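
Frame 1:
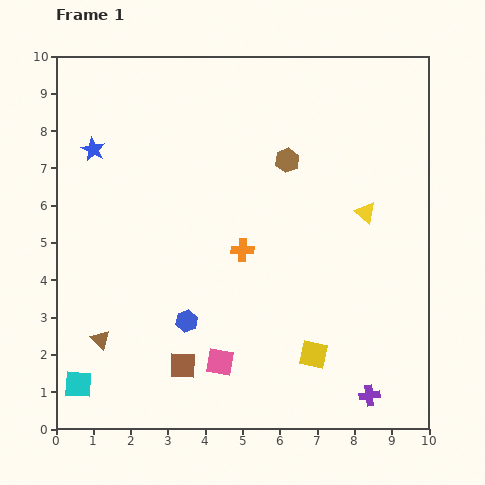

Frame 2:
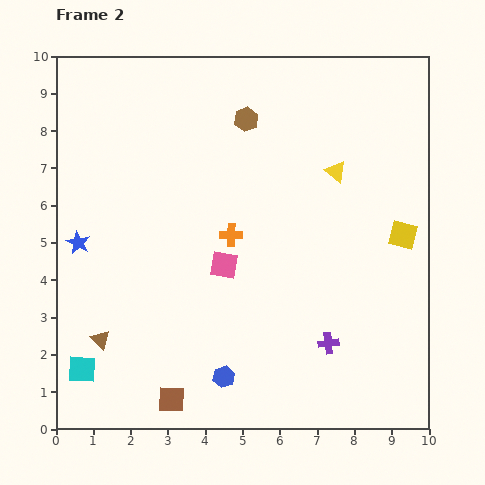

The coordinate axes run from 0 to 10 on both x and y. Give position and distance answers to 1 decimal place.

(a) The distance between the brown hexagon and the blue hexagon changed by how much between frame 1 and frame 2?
+1.8

Distance in frame 1: 5.1. Distance in frame 2: 6.9.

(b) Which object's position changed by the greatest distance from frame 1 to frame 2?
the yellow square

(moved 4.0; next 2.6)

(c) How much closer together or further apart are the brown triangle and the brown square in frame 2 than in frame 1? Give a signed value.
+0.2

Distance in frame 1: 2.3. Distance in frame 2: 2.5.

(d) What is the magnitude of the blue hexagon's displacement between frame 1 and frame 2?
1.8

The blue hexagon moved from (3.5, 2.9) to (4.5, 1.4), a distance of √(1.0² + 1.5²) ≈ 1.8.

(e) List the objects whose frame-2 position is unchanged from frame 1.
the brown triangle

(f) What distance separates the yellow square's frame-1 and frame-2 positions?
4.0

The yellow square moved from (6.9, 2.0) to (9.3, 5.2), a distance of √(2.4² + 3.2²) ≈ 4.0.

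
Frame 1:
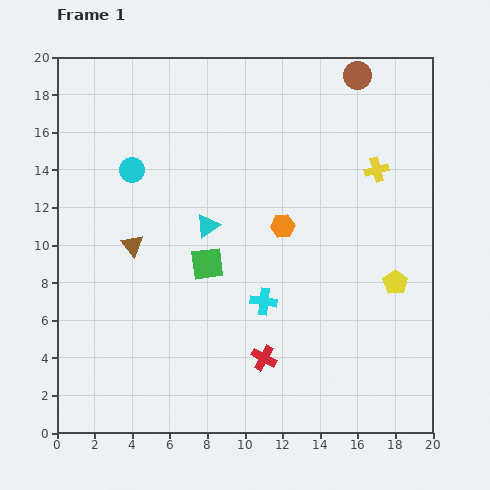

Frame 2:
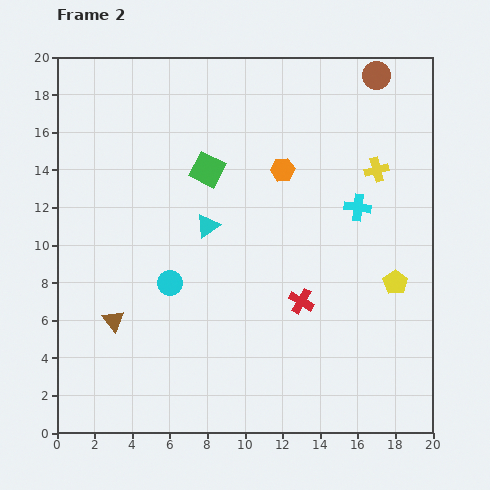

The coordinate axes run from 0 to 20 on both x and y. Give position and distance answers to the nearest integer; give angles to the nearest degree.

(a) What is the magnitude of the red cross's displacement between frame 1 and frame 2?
4

The red cross moved from (11, 4) to (13, 7), a distance of √(2² + 3²) ≈ 4.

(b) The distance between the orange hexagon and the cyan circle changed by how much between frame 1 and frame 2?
-1

Distance in frame 1: 9. Distance in frame 2: 8.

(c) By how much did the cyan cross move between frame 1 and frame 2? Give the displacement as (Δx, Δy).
(5, 5)

The cyan cross was at (11, 7) in frame 1 and (16, 12) in frame 2.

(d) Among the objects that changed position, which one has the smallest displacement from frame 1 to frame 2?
the brown circle

(moved 1)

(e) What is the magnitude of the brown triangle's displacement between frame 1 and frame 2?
4

The brown triangle moved from (4, 10) to (3, 6), a distance of √(1² + 4²) ≈ 4.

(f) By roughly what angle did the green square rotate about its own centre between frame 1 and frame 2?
35° clockwise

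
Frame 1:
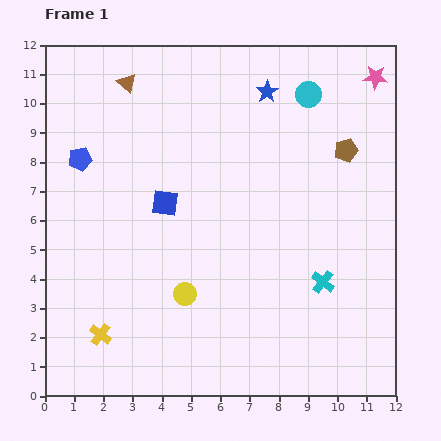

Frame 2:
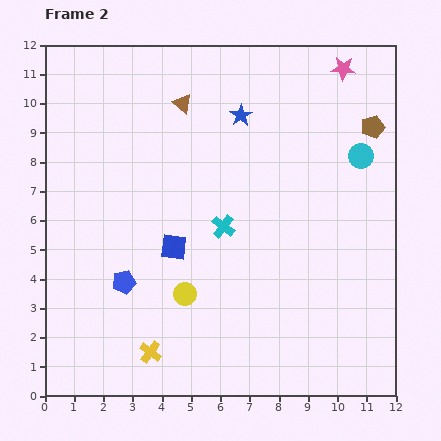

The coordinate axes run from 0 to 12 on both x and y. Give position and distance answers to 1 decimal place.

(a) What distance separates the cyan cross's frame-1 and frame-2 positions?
3.9

The cyan cross moved from (9.5, 3.9) to (6.1, 5.8), a distance of √(3.4² + 1.9²) ≈ 3.9.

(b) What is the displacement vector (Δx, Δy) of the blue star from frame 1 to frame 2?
(-0.9, -0.8)

The blue star was at (7.6, 10.4) in frame 1 and (6.7, 9.6) in frame 2.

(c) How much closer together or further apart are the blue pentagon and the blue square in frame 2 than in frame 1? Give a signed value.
-1.2

Distance in frame 1: 3.3. Distance in frame 2: 2.1.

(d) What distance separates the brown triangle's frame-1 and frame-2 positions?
2.0

The brown triangle moved from (2.8, 10.7) to (4.7, 10.0), a distance of √(1.9² + 0.7²) ≈ 2.0.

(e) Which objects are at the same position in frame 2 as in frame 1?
the yellow circle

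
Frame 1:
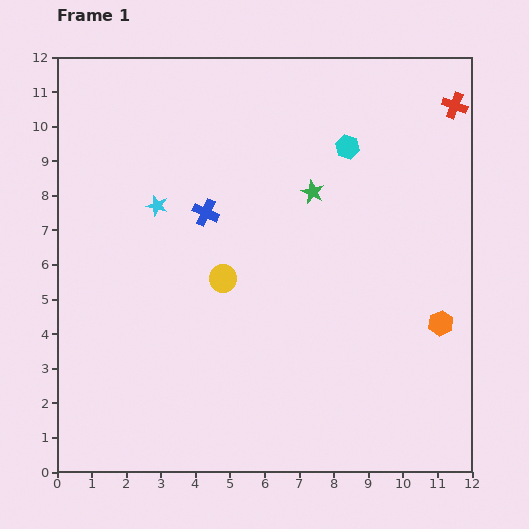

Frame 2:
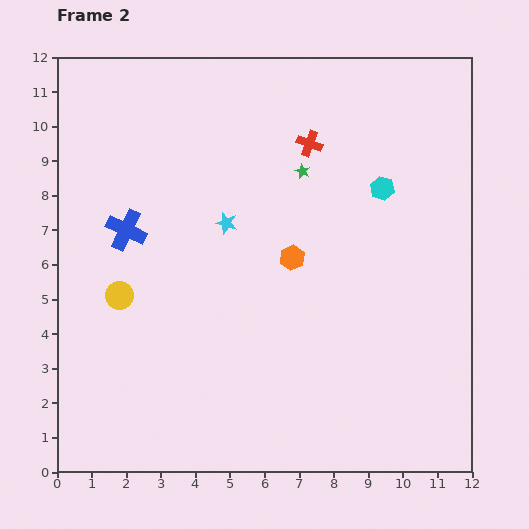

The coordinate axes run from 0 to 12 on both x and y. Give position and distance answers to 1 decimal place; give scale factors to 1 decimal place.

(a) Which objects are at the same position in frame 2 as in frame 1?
none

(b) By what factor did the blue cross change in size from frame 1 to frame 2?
1.5×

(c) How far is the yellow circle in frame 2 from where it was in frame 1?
3.0

The yellow circle moved from (4.8, 5.6) to (1.8, 5.1), a distance of √(3.0² + 0.5²) ≈ 3.0.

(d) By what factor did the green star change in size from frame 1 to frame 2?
0.6×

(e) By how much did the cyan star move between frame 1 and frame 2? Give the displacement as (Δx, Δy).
(2.0, -0.5)

The cyan star was at (2.9, 7.7) in frame 1 and (4.9, 7.2) in frame 2.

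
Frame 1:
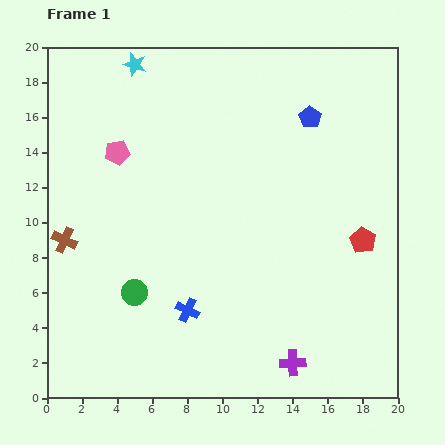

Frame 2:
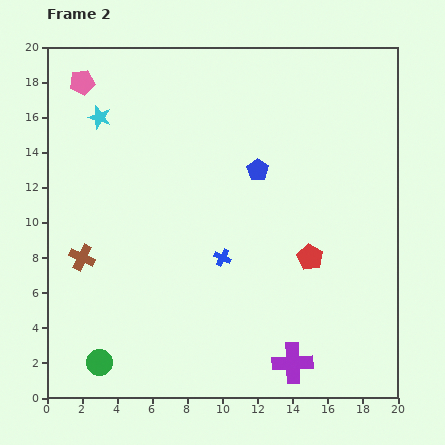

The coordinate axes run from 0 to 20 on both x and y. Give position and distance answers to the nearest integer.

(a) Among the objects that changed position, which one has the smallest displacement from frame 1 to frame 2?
the brown cross

(moved 1)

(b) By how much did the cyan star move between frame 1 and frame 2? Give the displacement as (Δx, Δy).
(-2, -3)

The cyan star was at (5, 19) in frame 1 and (3, 16) in frame 2.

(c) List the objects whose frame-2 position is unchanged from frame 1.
the purple cross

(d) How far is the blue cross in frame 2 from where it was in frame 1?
4

The blue cross moved from (8, 5) to (10, 8), a distance of √(2² + 3²) ≈ 4.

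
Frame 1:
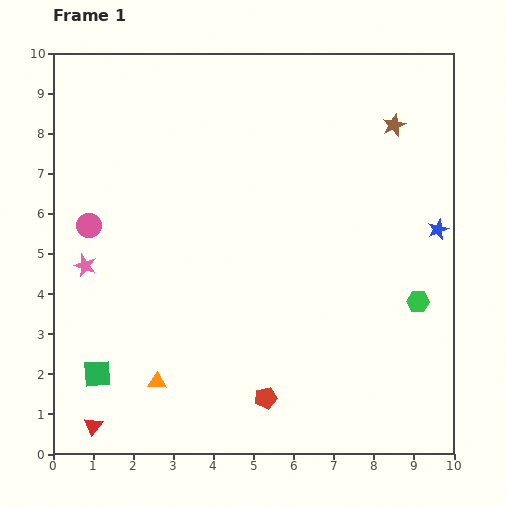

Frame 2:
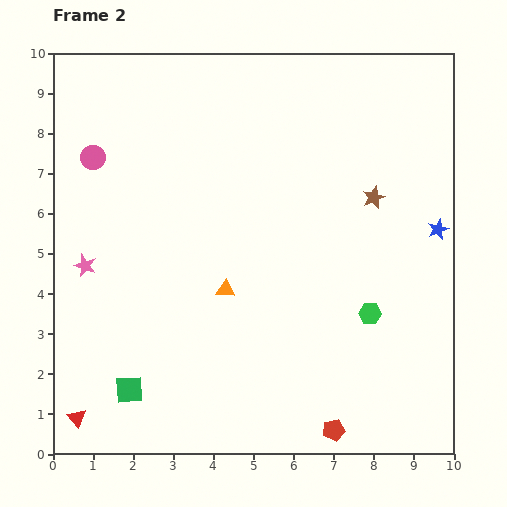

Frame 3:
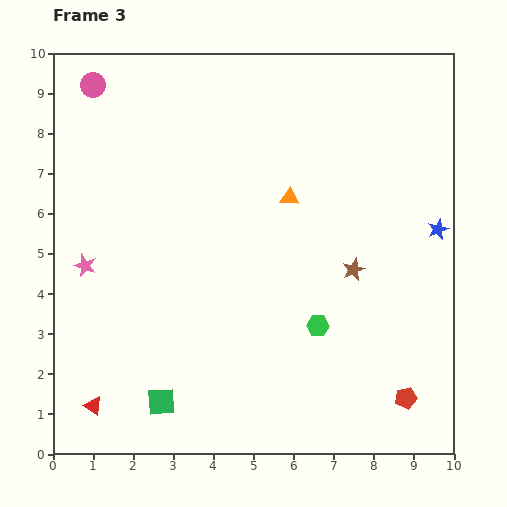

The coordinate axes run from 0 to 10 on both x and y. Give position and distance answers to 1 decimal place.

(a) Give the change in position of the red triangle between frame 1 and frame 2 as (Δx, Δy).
(-0.4, 0.2)

The red triangle was at (1.0, 0.7) in frame 1 and (0.6, 0.9) in frame 2.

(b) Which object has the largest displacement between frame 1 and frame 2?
the orange triangle

(moved 2.9; next 1.9)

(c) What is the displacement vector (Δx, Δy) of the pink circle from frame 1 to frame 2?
(0.1, 1.7)

The pink circle was at (0.9, 5.7) in frame 1 and (1.0, 7.4) in frame 2.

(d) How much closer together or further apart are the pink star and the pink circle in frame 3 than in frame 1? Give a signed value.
+3.5

Distance in frame 1: 1.0. Distance in frame 3: 4.5.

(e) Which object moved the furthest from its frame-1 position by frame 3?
the orange triangle

(moved 5.7; next 3.7)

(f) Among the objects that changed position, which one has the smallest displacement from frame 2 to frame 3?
the red triangle

(moved 0.5)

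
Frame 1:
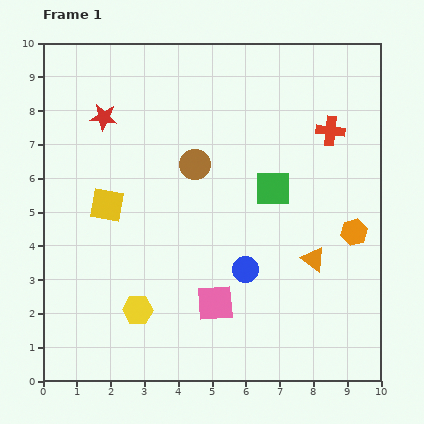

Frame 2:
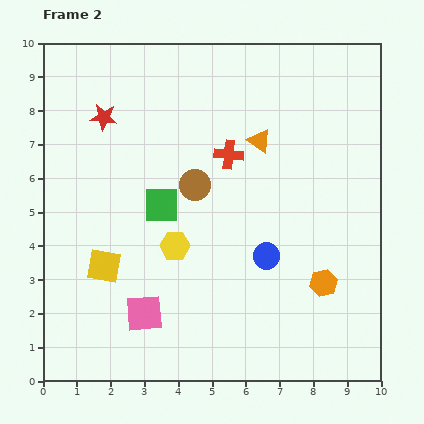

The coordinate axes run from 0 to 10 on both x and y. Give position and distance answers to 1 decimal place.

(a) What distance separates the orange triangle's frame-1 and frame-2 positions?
3.8

The orange triangle moved from (8.0, 3.6) to (6.4, 7.1), a distance of √(1.6² + 3.5²) ≈ 3.8.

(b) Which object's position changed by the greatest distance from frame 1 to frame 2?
the orange triangle

(moved 3.8; next 3.3)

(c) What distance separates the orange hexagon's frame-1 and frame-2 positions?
1.7

The orange hexagon moved from (9.2, 4.4) to (8.3, 2.9), a distance of √(0.9² + 1.5²) ≈ 1.7.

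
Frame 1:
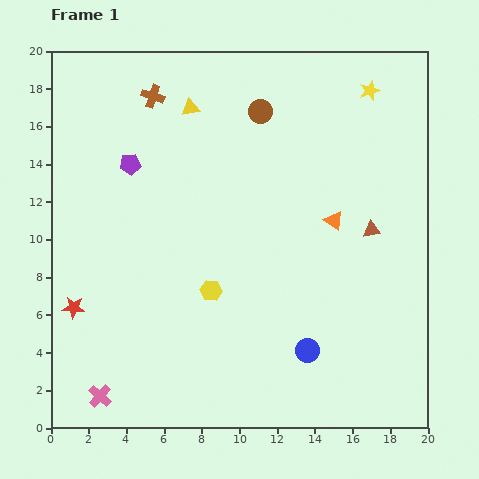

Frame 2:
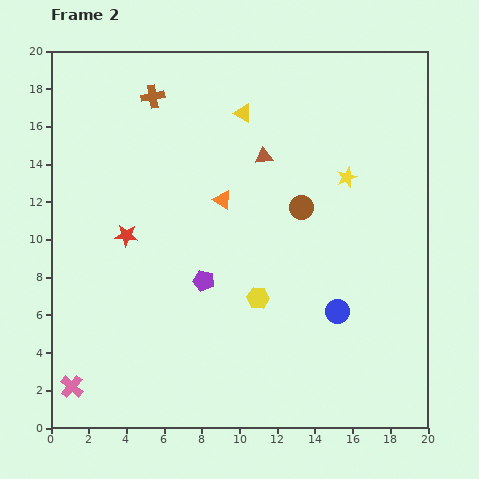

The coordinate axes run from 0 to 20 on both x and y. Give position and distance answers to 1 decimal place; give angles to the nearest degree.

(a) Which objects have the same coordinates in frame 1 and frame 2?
the brown cross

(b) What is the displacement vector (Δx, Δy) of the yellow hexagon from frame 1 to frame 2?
(2.5, -0.4)

The yellow hexagon was at (8.5, 7.3) in frame 1 and (11.0, 6.9) in frame 2.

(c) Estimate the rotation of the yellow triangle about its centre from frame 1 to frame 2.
38° clockwise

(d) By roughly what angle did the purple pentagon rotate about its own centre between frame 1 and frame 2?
20° clockwise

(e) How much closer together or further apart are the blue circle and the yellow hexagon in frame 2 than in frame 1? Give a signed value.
-1.7

Distance in frame 1: 6.0. Distance in frame 2: 4.3.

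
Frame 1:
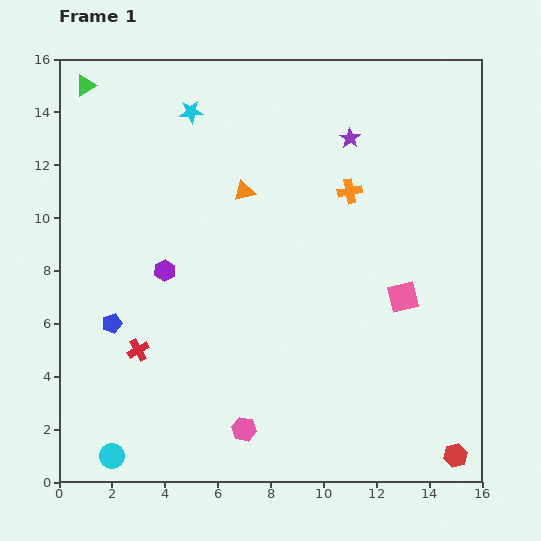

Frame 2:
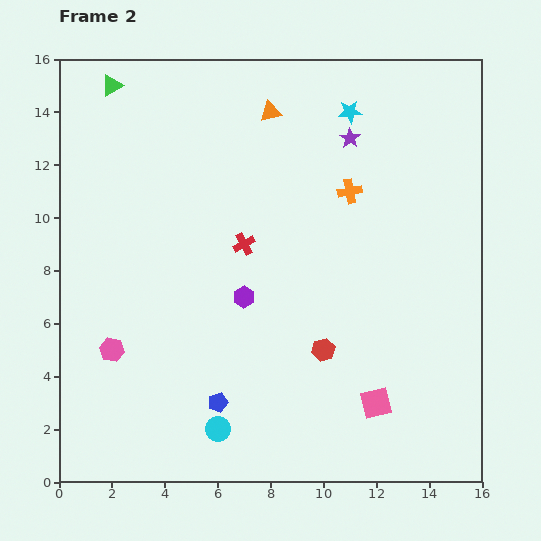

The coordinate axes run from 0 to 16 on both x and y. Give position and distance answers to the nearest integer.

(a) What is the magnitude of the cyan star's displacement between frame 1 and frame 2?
6

The cyan star moved from (5, 14) to (11, 14), a distance of √(6² + 0²) ≈ 6.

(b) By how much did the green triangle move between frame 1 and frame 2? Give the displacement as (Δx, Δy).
(1, 0)

The green triangle was at (1, 15) in frame 1 and (2, 15) in frame 2.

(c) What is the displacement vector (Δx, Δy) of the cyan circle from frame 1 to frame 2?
(4, 1)

The cyan circle was at (2, 1) in frame 1 and (6, 2) in frame 2.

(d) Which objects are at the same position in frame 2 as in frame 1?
the purple star, the orange cross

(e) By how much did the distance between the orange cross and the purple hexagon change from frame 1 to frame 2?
-2

Distance in frame 1: 8. Distance in frame 2: 6.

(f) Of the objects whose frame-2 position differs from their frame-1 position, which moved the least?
the green triangle

(moved 1)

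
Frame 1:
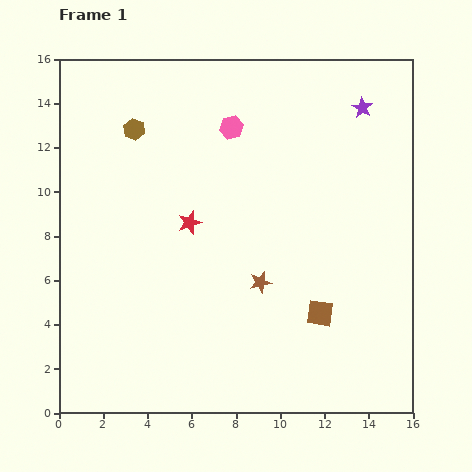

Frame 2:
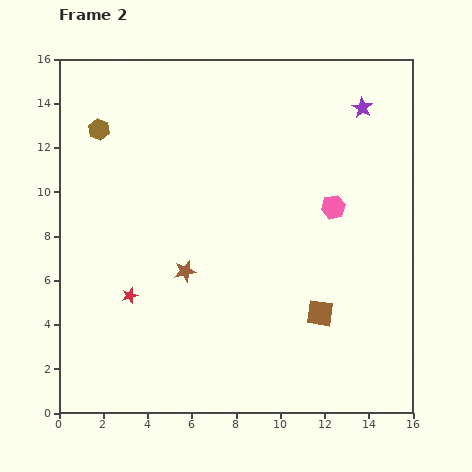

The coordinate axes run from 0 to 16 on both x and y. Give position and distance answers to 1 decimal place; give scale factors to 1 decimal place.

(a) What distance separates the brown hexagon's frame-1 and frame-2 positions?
1.6

The brown hexagon moved from (3.4, 12.8) to (1.8, 12.8), a distance of √(1.6² + 0.0²) ≈ 1.6.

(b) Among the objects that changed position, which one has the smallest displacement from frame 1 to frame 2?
the brown hexagon

(moved 1.6)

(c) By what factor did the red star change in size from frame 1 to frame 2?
0.7×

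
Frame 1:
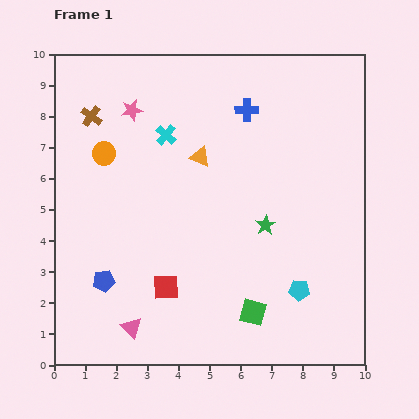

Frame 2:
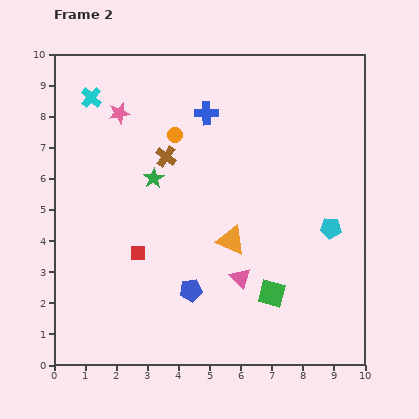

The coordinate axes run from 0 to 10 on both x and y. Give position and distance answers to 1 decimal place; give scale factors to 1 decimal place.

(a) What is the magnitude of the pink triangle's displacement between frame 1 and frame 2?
3.8

The pink triangle moved from (2.5, 1.2) to (6.0, 2.8), a distance of √(3.5² + 1.6²) ≈ 3.8.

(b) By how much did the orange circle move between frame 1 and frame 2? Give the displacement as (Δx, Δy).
(2.3, 0.6)

The orange circle was at (1.6, 6.8) in frame 1 and (3.9, 7.4) in frame 2.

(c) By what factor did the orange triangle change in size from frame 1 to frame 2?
1.4×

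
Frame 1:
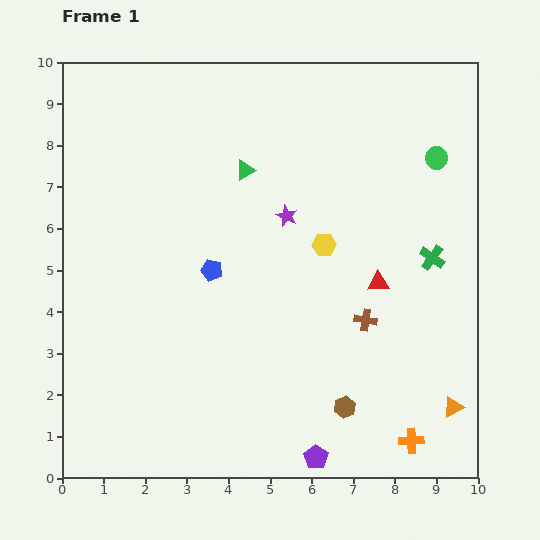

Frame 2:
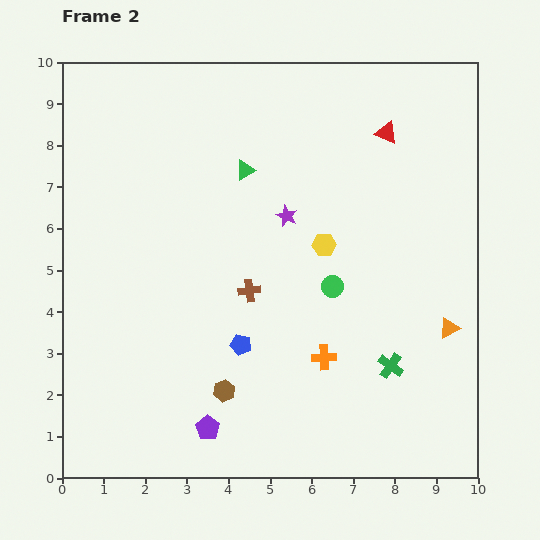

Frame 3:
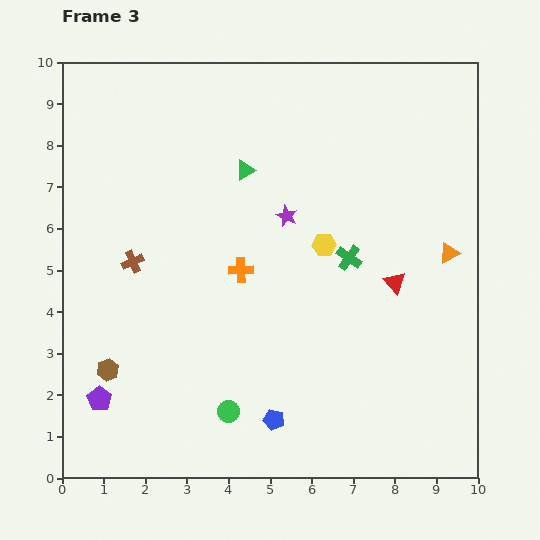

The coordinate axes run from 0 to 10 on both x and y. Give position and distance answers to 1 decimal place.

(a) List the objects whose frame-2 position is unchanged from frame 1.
the green triangle, the purple star, the yellow hexagon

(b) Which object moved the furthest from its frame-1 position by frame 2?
the green circle

(moved 4.0; next 3.6)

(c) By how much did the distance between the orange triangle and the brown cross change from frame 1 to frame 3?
+4.6

Distance in frame 1: 3.0. Distance in frame 3: 7.6.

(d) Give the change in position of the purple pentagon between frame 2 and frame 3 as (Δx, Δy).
(-2.6, 0.7)

The purple pentagon was at (3.5, 1.2) in frame 2 and (0.9, 1.9) in frame 3.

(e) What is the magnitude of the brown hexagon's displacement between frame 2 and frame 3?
2.8

The brown hexagon moved from (3.9, 2.1) to (1.1, 2.6), a distance of √(2.8² + 0.5²) ≈ 2.8.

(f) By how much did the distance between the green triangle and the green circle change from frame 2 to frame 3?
+2.3

Distance in frame 2: 3.5. Distance in frame 3: 5.8.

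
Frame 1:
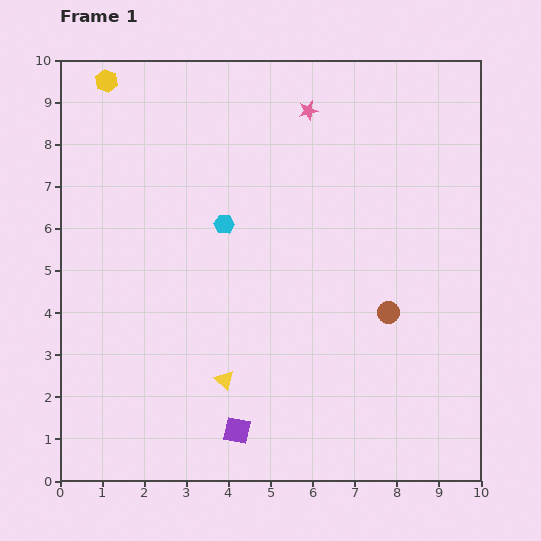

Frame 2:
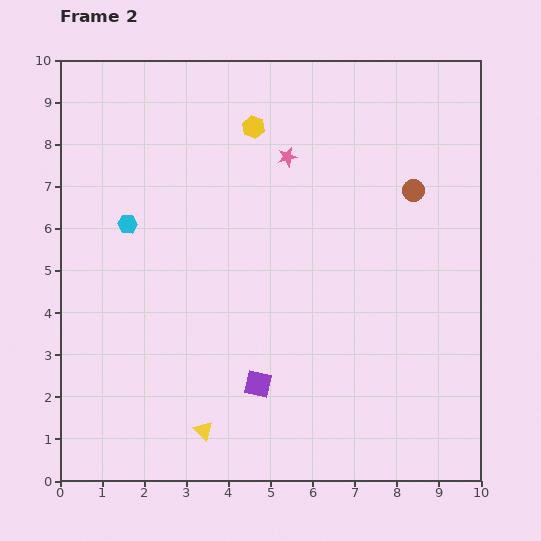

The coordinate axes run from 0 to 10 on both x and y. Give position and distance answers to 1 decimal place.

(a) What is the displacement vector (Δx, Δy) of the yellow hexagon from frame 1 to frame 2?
(3.5, -1.1)

The yellow hexagon was at (1.1, 9.5) in frame 1 and (4.6, 8.4) in frame 2.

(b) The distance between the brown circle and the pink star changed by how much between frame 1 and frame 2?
-2.1

Distance in frame 1: 5.2. Distance in frame 2: 3.1.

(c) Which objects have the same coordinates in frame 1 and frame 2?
none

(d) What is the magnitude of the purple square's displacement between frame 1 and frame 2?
1.2

The purple square moved from (4.2, 1.2) to (4.7, 2.3), a distance of √(0.5² + 1.1²) ≈ 1.2.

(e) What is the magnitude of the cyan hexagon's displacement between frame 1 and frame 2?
2.3

The cyan hexagon moved from (3.9, 6.1) to (1.6, 6.1), a distance of √(2.3² + 0.0²) ≈ 2.3.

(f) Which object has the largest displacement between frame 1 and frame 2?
the yellow hexagon

(moved 3.7; next 3.0)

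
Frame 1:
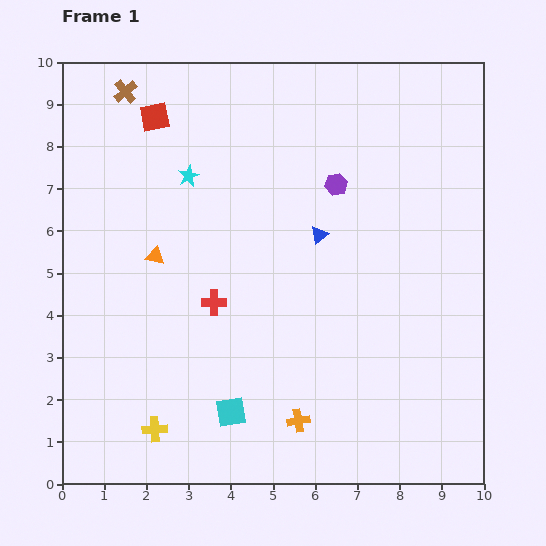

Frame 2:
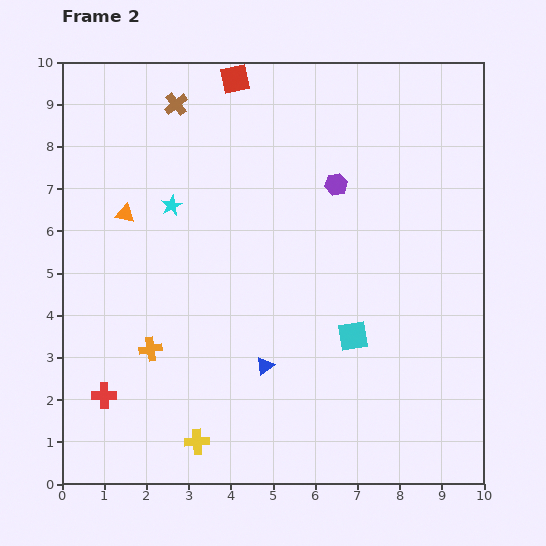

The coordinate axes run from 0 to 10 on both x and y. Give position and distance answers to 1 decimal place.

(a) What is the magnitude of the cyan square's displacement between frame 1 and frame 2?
3.4

The cyan square moved from (4.0, 1.7) to (6.9, 3.5), a distance of √(2.9² + 1.8²) ≈ 3.4.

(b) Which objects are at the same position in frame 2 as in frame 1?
the purple hexagon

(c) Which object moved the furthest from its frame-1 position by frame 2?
the orange cross

(moved 3.9; next 3.4)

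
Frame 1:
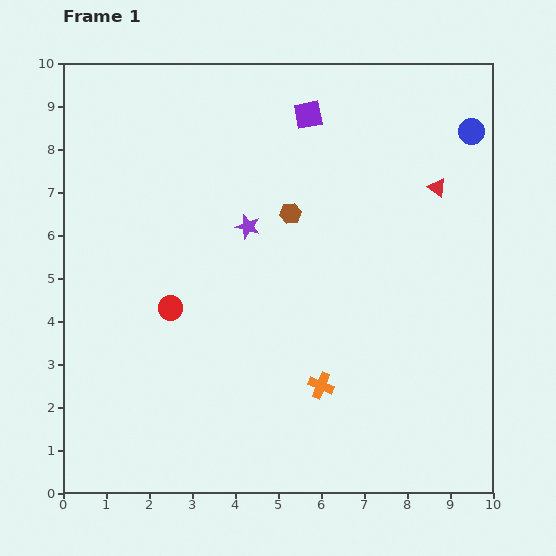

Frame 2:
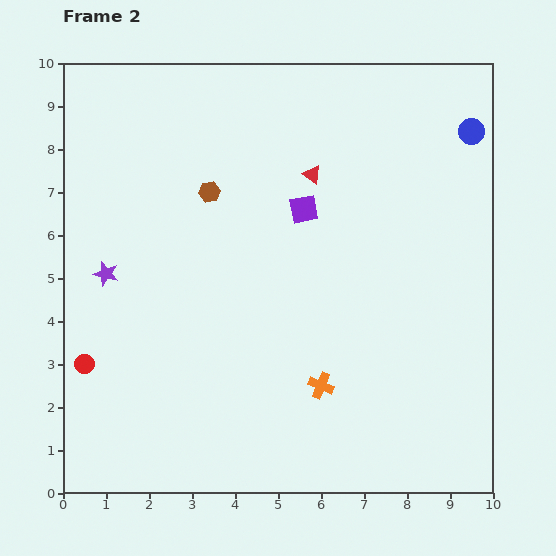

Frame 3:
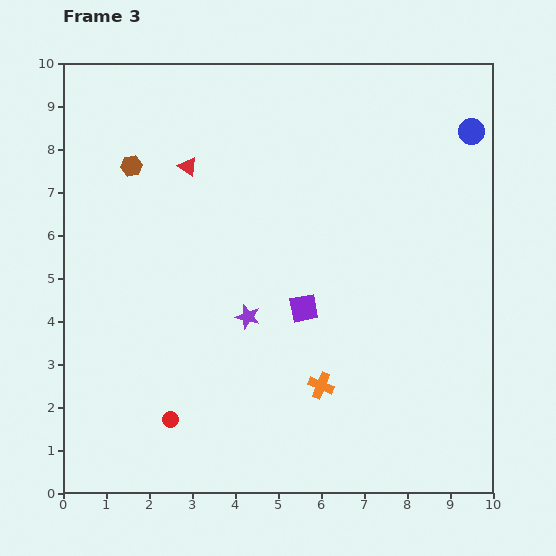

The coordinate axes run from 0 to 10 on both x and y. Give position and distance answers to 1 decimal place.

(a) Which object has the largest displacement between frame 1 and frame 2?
the purple star

(moved 3.5; next 2.9)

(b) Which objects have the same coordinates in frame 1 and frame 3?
the orange cross, the blue circle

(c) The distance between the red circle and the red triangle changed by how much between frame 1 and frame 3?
-0.9

Distance in frame 1: 6.8. Distance in frame 3: 5.9.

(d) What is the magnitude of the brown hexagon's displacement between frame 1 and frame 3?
3.9

The brown hexagon moved from (5.3, 6.5) to (1.6, 7.6), a distance of √(3.7² + 1.1²) ≈ 3.9.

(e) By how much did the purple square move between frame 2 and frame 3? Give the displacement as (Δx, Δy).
(0.0, -2.3)

The purple square was at (5.6, 6.6) in frame 2 and (5.6, 4.3) in frame 3.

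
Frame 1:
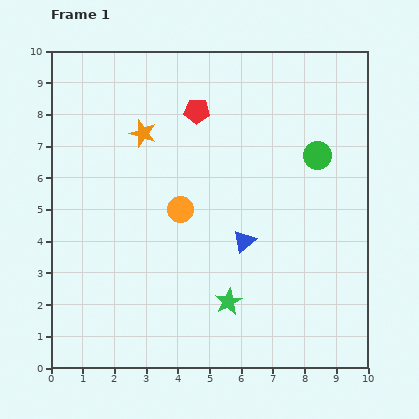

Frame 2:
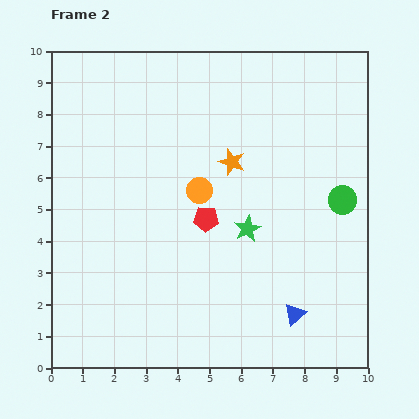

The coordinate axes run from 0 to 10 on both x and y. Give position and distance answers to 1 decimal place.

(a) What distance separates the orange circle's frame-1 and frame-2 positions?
0.8

The orange circle moved from (4.1, 5.0) to (4.7, 5.6), a distance of √(0.6² + 0.6²) ≈ 0.8.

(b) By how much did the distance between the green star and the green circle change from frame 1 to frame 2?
-2.3

Distance in frame 1: 5.4. Distance in frame 2: 3.1.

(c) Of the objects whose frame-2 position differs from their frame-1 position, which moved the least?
the orange circle

(moved 0.8)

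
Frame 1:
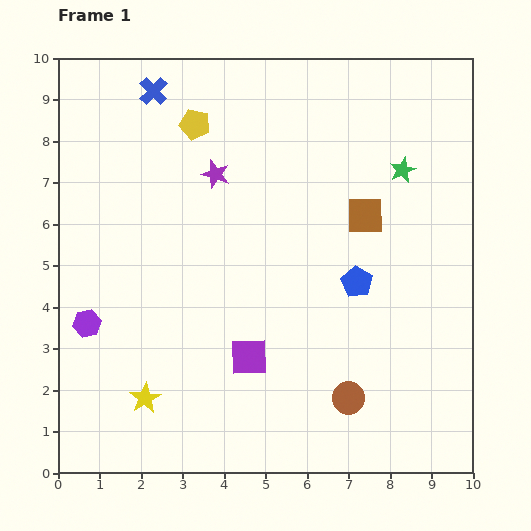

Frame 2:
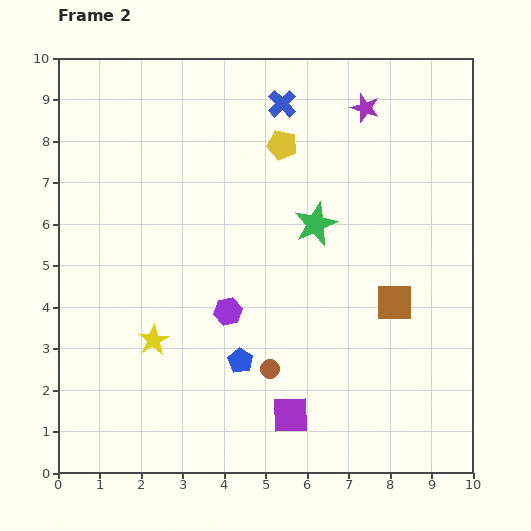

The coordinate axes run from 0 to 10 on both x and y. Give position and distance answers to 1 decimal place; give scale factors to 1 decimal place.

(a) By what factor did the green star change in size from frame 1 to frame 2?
1.7×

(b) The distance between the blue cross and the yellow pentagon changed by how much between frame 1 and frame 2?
-0.3

Distance in frame 1: 1.3. Distance in frame 2: 1.0.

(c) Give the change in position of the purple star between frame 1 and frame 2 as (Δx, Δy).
(3.6, 1.6)

The purple star was at (3.8, 7.2) in frame 1 and (7.4, 8.8) in frame 2.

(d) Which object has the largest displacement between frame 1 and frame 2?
the purple star

(moved 3.9; next 3.4)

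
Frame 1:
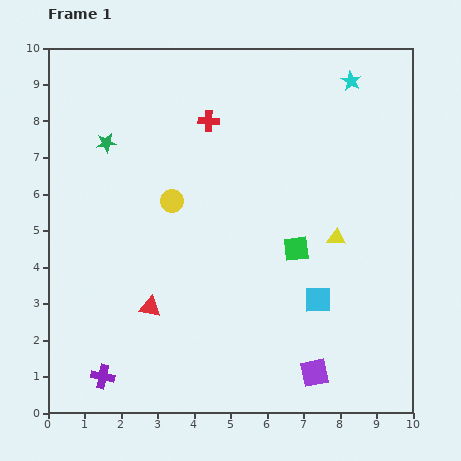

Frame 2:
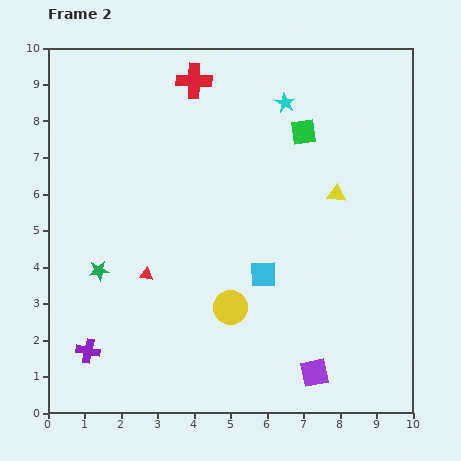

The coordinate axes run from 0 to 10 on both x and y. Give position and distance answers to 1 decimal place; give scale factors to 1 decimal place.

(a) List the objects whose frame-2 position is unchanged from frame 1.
the purple square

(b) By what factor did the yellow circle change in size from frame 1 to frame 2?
1.5×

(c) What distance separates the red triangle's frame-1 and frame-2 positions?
0.9

The red triangle moved from (2.8, 2.9) to (2.7, 3.8), a distance of √(0.1² + 0.9²) ≈ 0.9.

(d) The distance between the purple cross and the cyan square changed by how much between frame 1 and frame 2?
-1.1

Distance in frame 1: 6.3. Distance in frame 2: 5.2.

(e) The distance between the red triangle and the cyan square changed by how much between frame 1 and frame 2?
-1.4

Distance in frame 1: 4.6. Distance in frame 2: 3.2.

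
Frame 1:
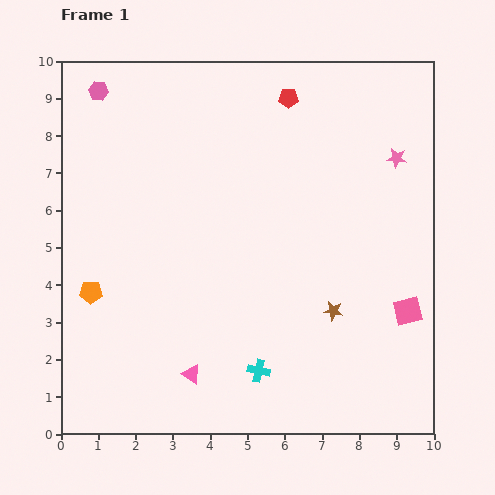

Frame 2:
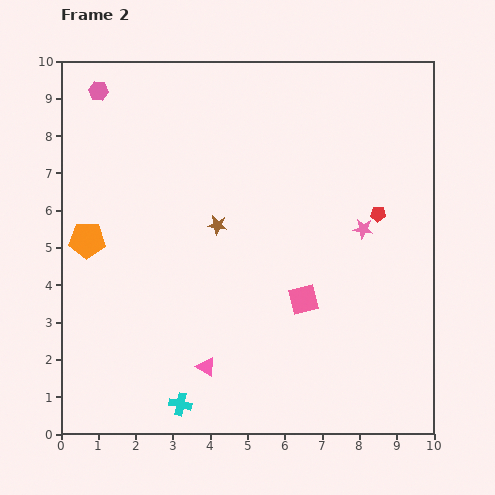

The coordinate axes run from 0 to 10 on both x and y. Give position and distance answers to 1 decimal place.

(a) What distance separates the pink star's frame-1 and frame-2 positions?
2.1

The pink star moved from (9.0, 7.4) to (8.1, 5.5), a distance of √(0.9² + 1.9²) ≈ 2.1.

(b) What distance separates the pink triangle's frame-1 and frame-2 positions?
0.4

The pink triangle moved from (3.5, 1.6) to (3.9, 1.8), a distance of √(0.4² + 0.2²) ≈ 0.4.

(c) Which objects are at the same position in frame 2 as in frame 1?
the pink hexagon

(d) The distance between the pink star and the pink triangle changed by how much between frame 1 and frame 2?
-2.4

Distance in frame 1: 8.0. Distance in frame 2: 5.6.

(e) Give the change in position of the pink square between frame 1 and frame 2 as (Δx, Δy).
(-2.8, 0.3)

The pink square was at (9.3, 3.3) in frame 1 and (6.5, 3.6) in frame 2.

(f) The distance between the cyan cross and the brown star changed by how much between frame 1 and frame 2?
+2.3

Distance in frame 1: 2.6. Distance in frame 2: 4.9.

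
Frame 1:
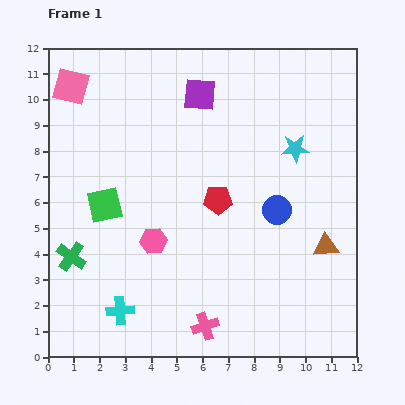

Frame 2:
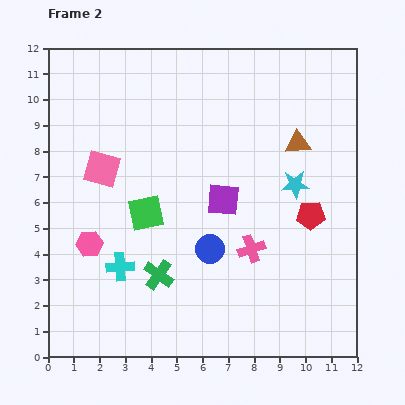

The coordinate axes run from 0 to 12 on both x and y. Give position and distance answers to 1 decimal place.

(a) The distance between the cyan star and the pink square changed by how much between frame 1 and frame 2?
-1.5

Distance in frame 1: 9.0. Distance in frame 2: 7.5.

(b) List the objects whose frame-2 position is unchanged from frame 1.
none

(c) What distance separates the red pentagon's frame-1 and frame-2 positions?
3.6

The red pentagon moved from (6.6, 6.1) to (10.2, 5.5), a distance of √(3.6² + 0.6²) ≈ 3.6.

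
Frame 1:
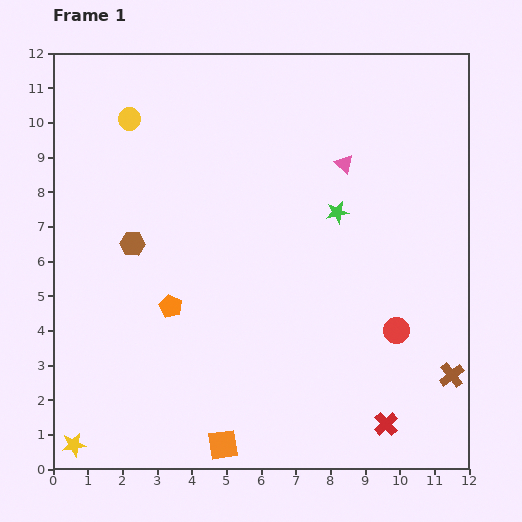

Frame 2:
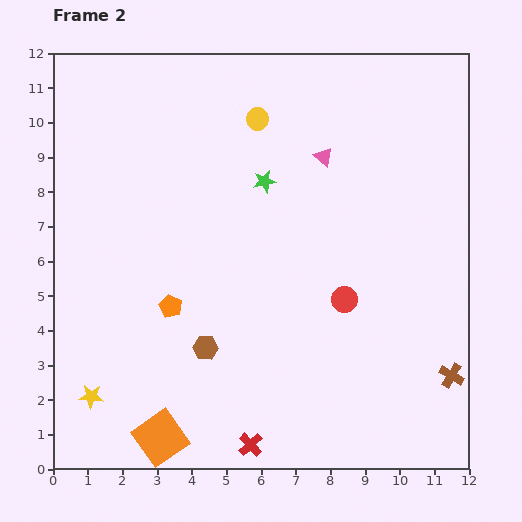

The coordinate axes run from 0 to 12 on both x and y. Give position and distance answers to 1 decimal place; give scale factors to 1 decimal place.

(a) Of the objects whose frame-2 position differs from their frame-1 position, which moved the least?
the pink triangle

(moved 0.6)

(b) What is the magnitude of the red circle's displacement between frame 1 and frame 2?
1.7

The red circle moved from (9.9, 4.0) to (8.4, 4.9), a distance of √(1.5² + 0.9²) ≈ 1.7.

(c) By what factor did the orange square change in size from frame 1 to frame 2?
1.7×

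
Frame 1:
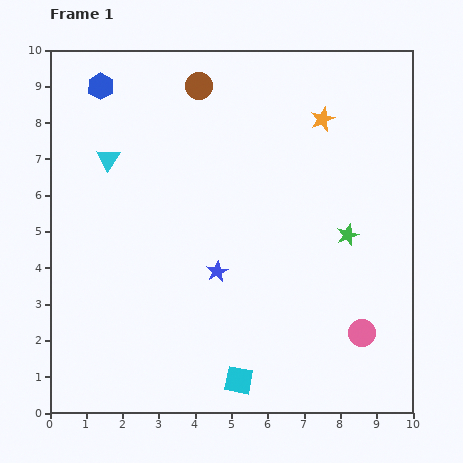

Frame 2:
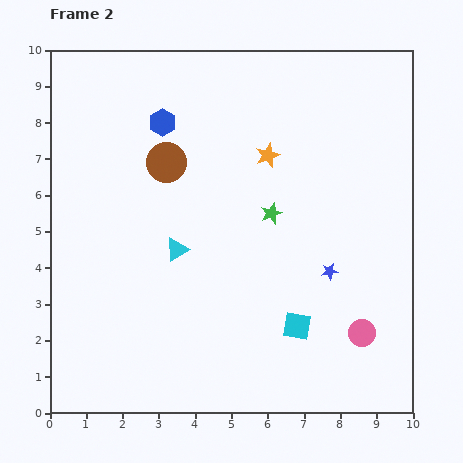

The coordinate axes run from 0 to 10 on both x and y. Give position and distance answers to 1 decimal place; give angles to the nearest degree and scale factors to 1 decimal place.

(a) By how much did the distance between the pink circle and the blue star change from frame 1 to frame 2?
-2.4

Distance in frame 1: 4.3. Distance in frame 2: 1.9.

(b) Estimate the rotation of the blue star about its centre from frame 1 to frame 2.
21° clockwise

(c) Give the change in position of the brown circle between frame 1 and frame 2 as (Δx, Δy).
(-0.9, -2.1)

The brown circle was at (4.1, 9.0) in frame 1 and (3.2, 6.9) in frame 2.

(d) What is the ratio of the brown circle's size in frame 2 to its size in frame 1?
1.5×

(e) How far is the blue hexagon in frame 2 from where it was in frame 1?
2.0

The blue hexagon moved from (1.4, 9.0) to (3.1, 8.0), a distance of √(1.7² + 1.0²) ≈ 2.0.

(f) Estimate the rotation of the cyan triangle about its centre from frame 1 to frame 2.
28° clockwise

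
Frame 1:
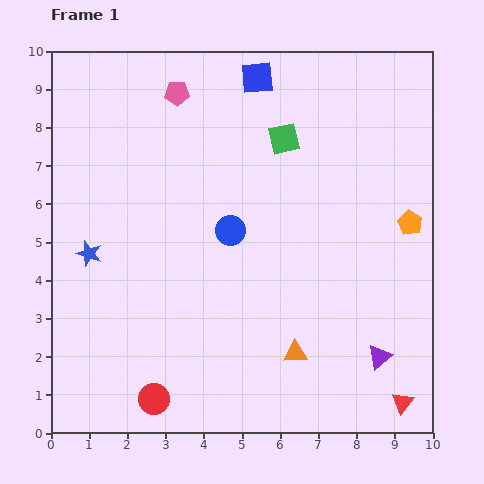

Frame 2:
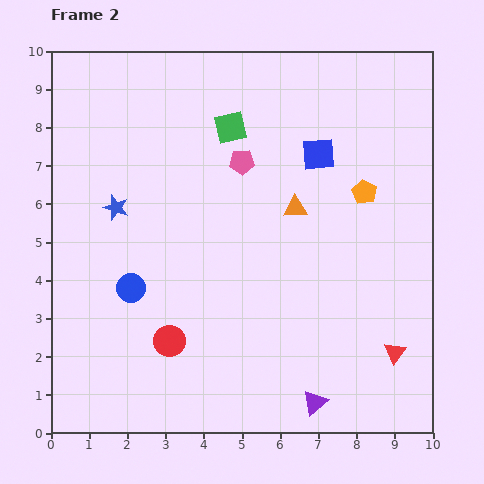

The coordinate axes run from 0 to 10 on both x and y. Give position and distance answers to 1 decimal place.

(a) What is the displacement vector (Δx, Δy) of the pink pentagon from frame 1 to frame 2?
(1.7, -1.8)

The pink pentagon was at (3.3, 8.9) in frame 1 and (5.0, 7.1) in frame 2.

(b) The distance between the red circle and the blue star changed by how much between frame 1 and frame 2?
-0.4

Distance in frame 1: 4.2. Distance in frame 2: 3.8.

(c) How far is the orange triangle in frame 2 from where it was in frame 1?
3.8

The orange triangle moved from (6.4, 2.1) to (6.4, 5.9), a distance of √(0.0² + 3.8²) ≈ 3.8.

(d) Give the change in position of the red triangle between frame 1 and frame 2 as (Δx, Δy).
(-0.2, 1.3)

The red triangle was at (9.2, 0.8) in frame 1 and (9.0, 2.1) in frame 2.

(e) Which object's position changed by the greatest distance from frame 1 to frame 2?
the orange triangle

(moved 3.8; next 3.0)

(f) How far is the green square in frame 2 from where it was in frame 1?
1.4

The green square moved from (6.1, 7.7) to (4.7, 8.0), a distance of √(1.4² + 0.3²) ≈ 1.4.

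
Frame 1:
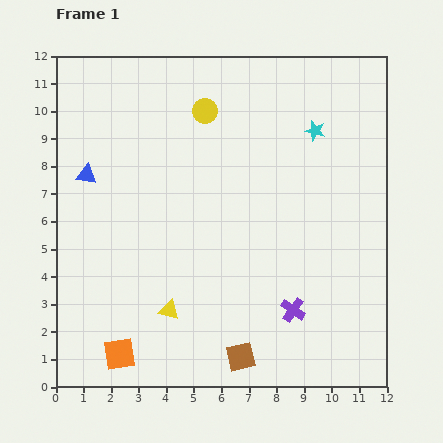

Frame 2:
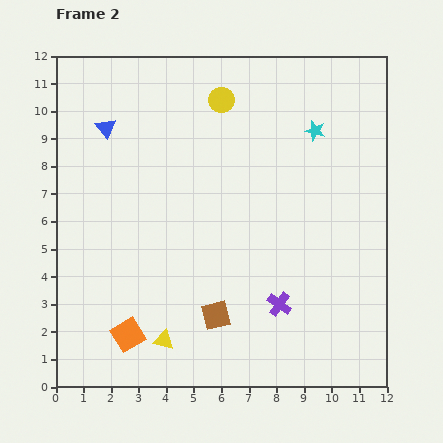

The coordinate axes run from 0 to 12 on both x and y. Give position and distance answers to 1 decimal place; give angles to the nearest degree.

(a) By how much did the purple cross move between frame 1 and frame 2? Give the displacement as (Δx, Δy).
(-0.5, 0.2)

The purple cross was at (8.6, 2.8) in frame 1 and (8.1, 3.0) in frame 2.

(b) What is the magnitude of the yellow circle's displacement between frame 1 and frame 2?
0.7

The yellow circle moved from (5.4, 10.0) to (6.0, 10.4), a distance of √(0.6² + 0.4²) ≈ 0.7.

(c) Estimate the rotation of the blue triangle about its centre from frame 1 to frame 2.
43° clockwise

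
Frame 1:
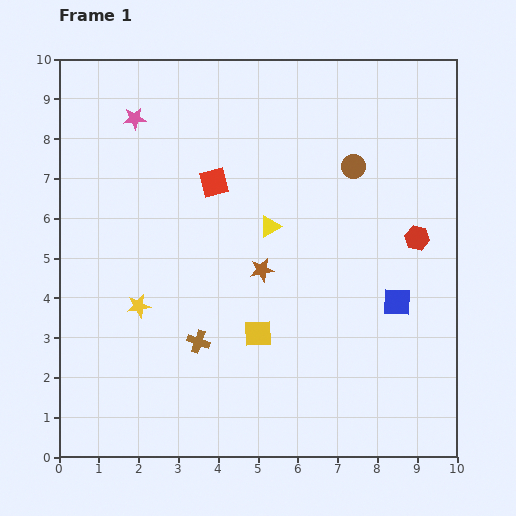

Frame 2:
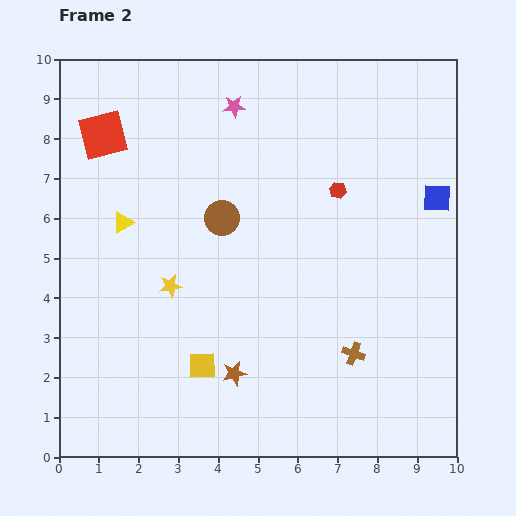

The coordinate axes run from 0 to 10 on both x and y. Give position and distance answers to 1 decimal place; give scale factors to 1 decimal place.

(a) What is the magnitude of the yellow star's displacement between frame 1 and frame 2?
0.9

The yellow star moved from (2.0, 3.8) to (2.8, 4.3), a distance of √(0.8² + 0.5²) ≈ 0.9.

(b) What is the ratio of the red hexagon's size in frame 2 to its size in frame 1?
0.7×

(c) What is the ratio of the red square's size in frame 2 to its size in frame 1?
1.7×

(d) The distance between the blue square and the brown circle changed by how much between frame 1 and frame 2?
+1.8

Distance in frame 1: 3.6. Distance in frame 2: 5.4.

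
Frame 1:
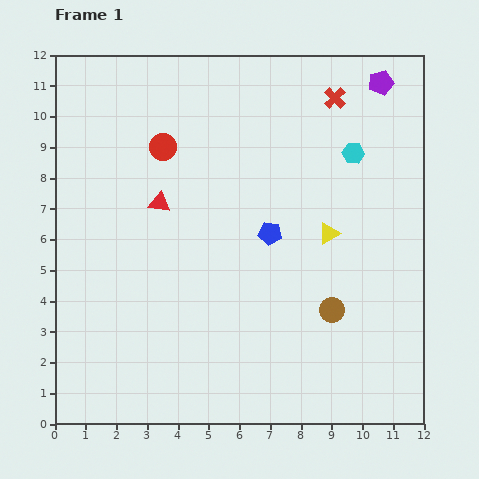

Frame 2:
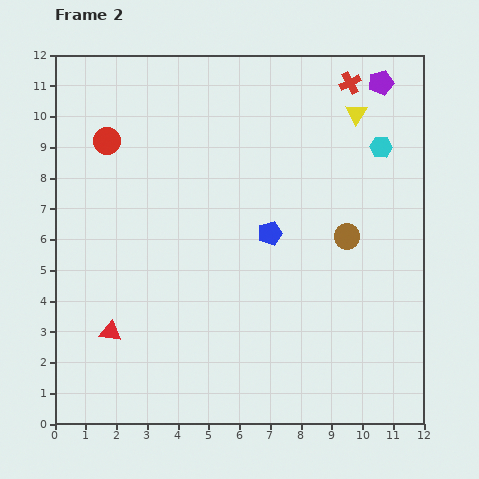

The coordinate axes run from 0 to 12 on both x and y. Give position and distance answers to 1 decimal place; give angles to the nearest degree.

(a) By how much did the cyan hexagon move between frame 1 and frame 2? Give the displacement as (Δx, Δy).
(0.9, 0.2)

The cyan hexagon was at (9.7, 8.8) in frame 1 and (10.6, 9.0) in frame 2.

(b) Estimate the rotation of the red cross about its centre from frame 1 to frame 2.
18° clockwise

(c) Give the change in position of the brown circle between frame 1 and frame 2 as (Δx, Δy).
(0.5, 2.4)

The brown circle was at (9.0, 3.7) in frame 1 and (9.5, 6.1) in frame 2.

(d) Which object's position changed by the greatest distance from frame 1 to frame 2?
the red triangle

(moved 4.5; next 4.0)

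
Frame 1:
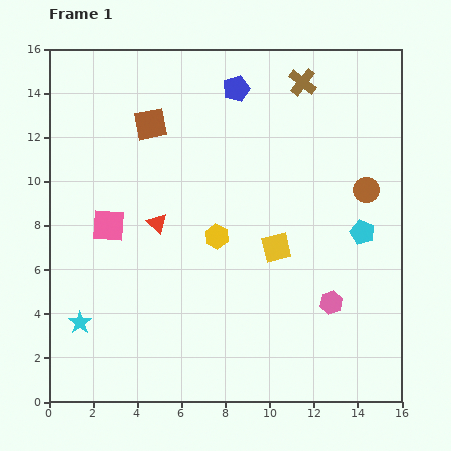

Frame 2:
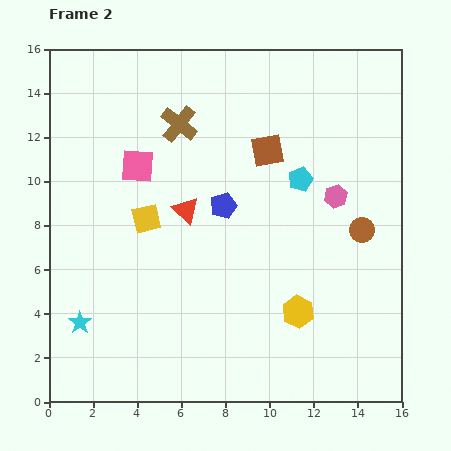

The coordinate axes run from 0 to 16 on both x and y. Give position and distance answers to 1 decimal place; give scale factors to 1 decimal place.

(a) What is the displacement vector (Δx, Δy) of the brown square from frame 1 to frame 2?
(5.3, -1.2)

The brown square was at (4.6, 12.6) in frame 1 and (9.9, 11.4) in frame 2.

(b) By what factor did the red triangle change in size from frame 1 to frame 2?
1.3×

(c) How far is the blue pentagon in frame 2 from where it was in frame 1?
5.3

The blue pentagon moved from (8.5, 14.2) to (7.9, 8.9), a distance of √(0.6² + 5.3²) ≈ 5.3.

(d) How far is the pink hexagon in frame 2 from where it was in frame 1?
4.8

The pink hexagon moved from (12.8, 4.5) to (13.0, 9.3), a distance of √(0.2² + 4.8²) ≈ 4.8.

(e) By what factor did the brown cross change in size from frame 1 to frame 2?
1.3×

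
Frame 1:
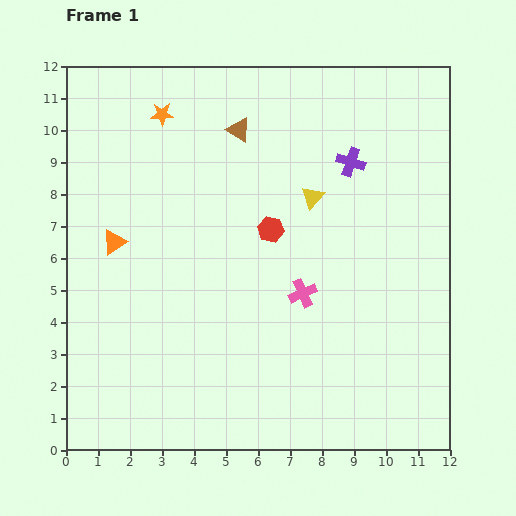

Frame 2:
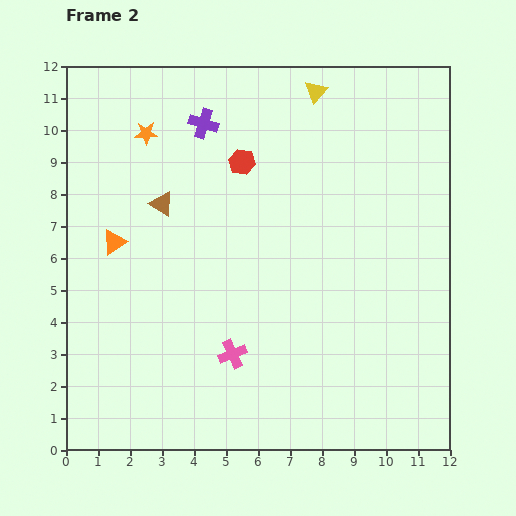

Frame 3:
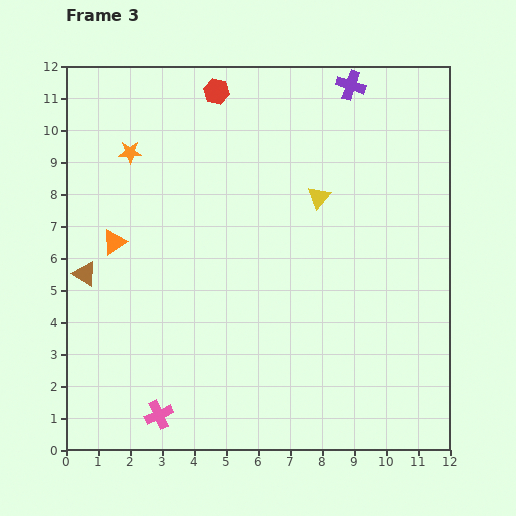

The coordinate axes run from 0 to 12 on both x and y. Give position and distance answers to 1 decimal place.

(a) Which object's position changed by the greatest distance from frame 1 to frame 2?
the purple cross

(moved 4.8; next 3.3)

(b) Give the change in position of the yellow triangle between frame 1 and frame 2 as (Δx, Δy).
(0.1, 3.3)

The yellow triangle was at (7.7, 7.9) in frame 1 and (7.8, 11.2) in frame 2.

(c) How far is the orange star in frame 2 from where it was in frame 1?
0.8

The orange star moved from (3.0, 10.5) to (2.5, 9.9), a distance of √(0.5² + 0.6²) ≈ 0.8.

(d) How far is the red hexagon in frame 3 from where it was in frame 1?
4.6

The red hexagon moved from (6.4, 6.9) to (4.7, 11.2), a distance of √(1.7² + 4.3²) ≈ 4.6.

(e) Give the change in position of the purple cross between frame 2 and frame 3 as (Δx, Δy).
(4.6, 1.2)

The purple cross was at (4.3, 10.2) in frame 2 and (8.9, 11.4) in frame 3.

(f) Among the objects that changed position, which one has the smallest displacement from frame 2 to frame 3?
the orange star

(moved 0.8)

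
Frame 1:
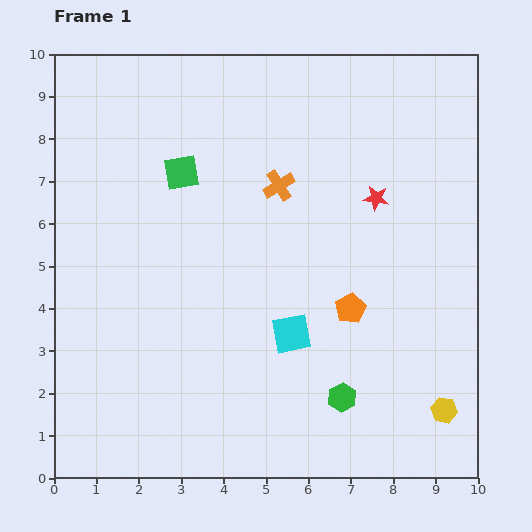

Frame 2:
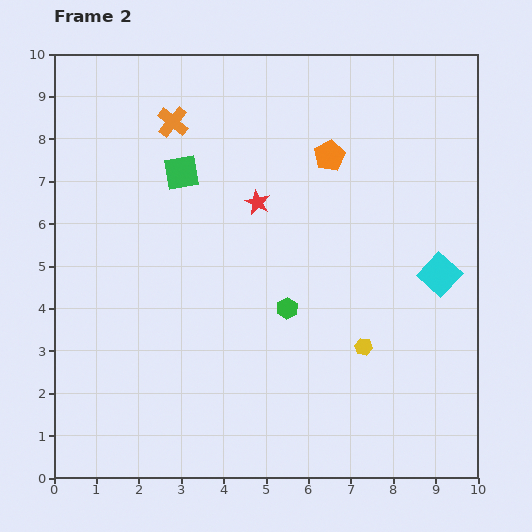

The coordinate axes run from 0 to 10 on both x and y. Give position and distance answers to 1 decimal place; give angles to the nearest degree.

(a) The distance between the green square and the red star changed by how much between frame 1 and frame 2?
-2.7

Distance in frame 1: 4.6. Distance in frame 2: 1.9.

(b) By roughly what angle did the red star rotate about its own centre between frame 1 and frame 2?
17° clockwise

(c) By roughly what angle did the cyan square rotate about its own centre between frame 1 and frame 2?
36° counter-clockwise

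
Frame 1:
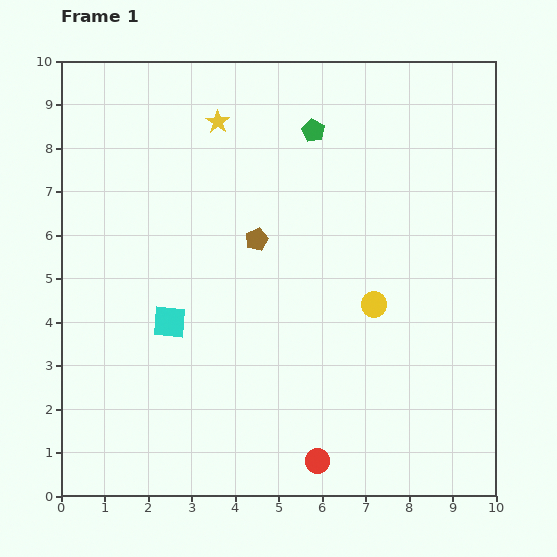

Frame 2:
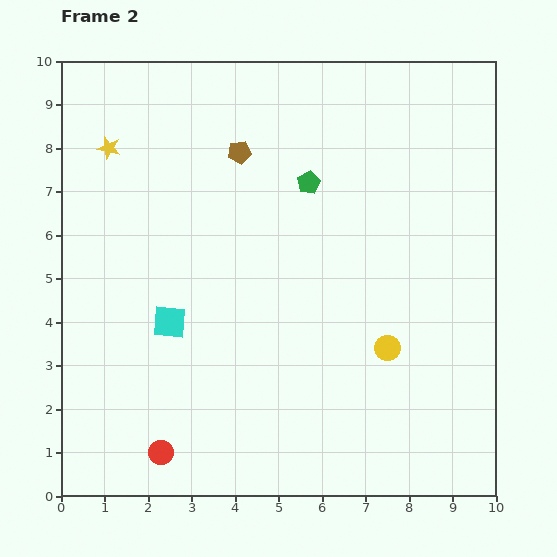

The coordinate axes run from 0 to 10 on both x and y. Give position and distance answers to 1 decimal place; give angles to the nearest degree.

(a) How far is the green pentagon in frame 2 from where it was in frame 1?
1.2

The green pentagon moved from (5.8, 8.4) to (5.7, 7.2), a distance of √(0.1² + 1.2²) ≈ 1.2.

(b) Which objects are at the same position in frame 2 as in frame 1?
the cyan square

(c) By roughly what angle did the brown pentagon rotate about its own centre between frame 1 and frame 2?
15° clockwise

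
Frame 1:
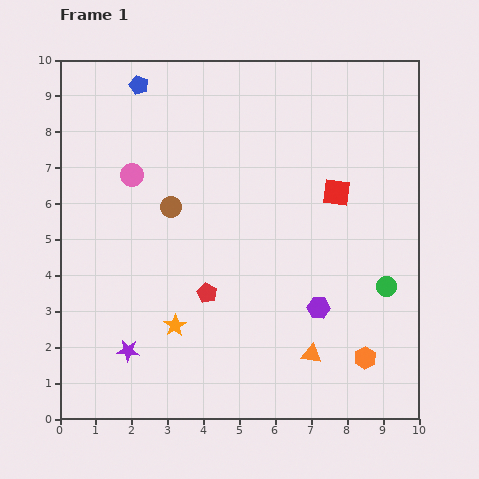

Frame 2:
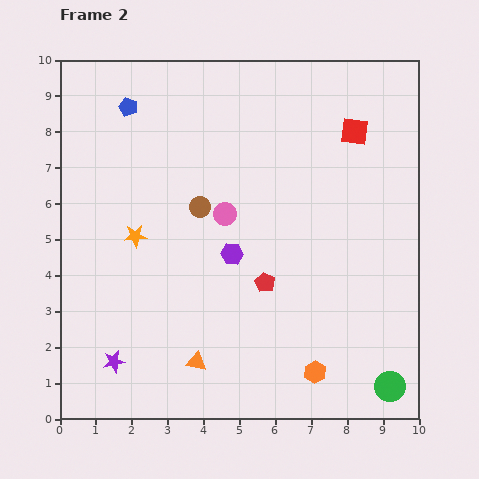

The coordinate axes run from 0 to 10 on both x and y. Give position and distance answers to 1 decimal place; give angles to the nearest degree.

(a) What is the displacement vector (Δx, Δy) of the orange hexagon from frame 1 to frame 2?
(-1.4, -0.4)

The orange hexagon was at (8.5, 1.7) in frame 1 and (7.1, 1.3) in frame 2.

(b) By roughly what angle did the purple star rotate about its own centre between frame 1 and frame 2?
17° counter-clockwise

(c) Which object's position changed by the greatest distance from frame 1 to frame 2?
the orange triangle

(moved 3.2; next 2.8)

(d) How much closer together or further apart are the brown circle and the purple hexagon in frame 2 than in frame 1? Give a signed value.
-3.4

Distance in frame 1: 5.0. Distance in frame 2: 1.6.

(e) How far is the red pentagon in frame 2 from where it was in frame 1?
1.6

The red pentagon moved from (4.1, 3.5) to (5.7, 3.8), a distance of √(1.6² + 0.3²) ≈ 1.6.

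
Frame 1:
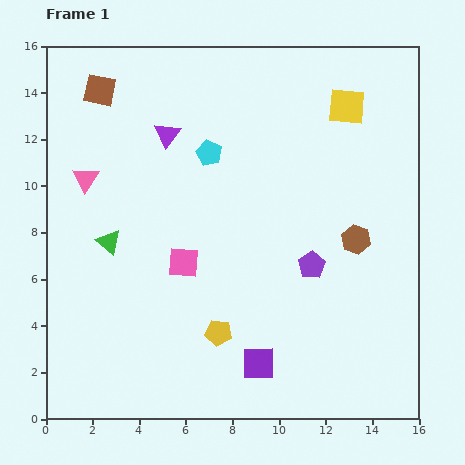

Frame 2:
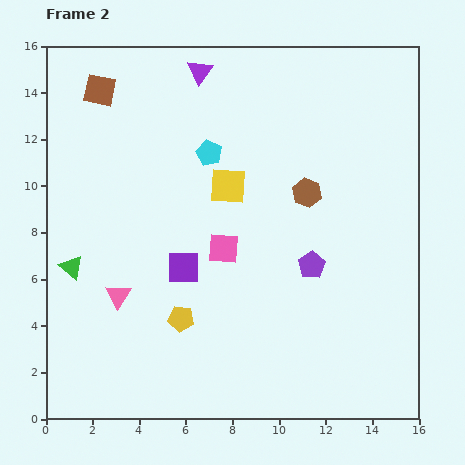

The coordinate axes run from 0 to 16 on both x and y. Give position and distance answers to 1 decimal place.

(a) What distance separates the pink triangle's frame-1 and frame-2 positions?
5.2

The pink triangle moved from (1.7, 10.3) to (3.1, 5.3), a distance of √(1.4² + 5.0²) ≈ 5.2.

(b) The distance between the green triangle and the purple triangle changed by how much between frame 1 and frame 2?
+4.8

Distance in frame 1: 5.2. Distance in frame 2: 10.0.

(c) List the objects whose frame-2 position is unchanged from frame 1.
the cyan pentagon, the brown square, the purple pentagon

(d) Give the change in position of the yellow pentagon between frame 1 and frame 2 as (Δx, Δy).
(-1.6, 0.6)

The yellow pentagon was at (7.4, 3.7) in frame 1 and (5.8, 4.3) in frame 2.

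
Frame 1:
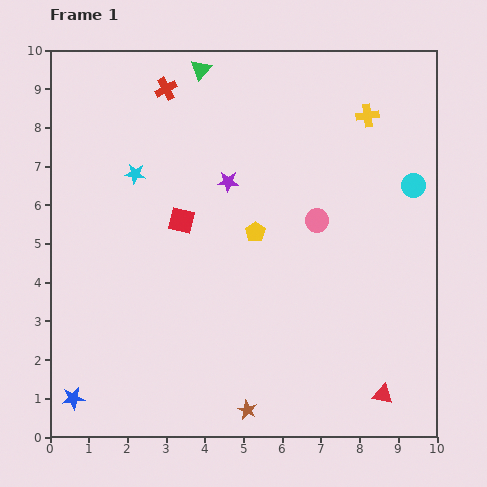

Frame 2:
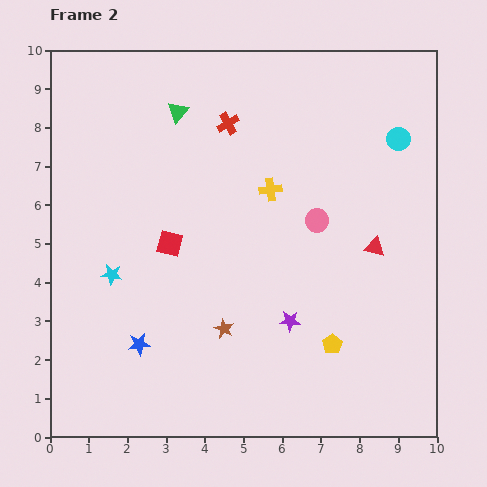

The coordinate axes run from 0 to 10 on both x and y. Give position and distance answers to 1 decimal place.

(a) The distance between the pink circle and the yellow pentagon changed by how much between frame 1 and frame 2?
+1.6

Distance in frame 1: 1.6. Distance in frame 2: 3.2.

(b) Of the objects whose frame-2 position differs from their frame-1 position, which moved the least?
the red square

(moved 0.7)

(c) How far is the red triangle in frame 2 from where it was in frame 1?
3.8

The red triangle moved from (8.6, 1.1) to (8.4, 4.9), a distance of √(0.2² + 3.8²) ≈ 3.8.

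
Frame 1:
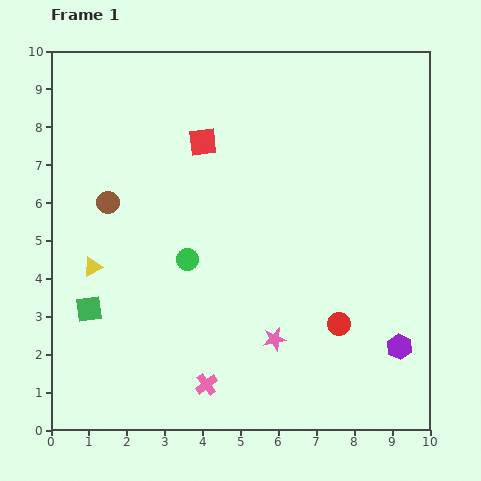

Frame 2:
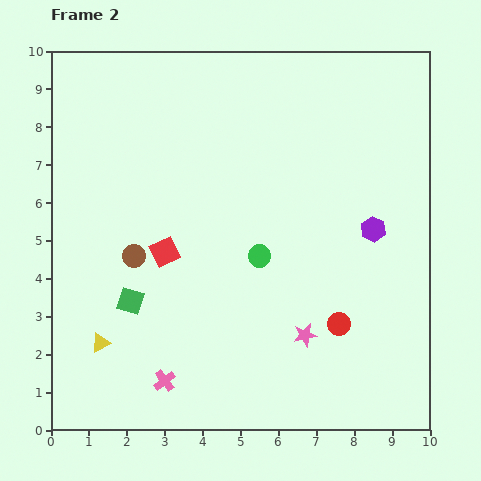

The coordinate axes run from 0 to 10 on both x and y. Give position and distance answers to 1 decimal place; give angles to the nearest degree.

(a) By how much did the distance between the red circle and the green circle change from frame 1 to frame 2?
-1.5

Distance in frame 1: 4.3. Distance in frame 2: 2.8.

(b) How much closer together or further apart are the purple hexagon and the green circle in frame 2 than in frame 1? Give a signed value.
-3.0

Distance in frame 1: 6.1. Distance in frame 2: 3.1.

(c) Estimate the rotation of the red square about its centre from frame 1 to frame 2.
19° counter-clockwise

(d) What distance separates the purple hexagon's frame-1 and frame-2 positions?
3.2

The purple hexagon moved from (9.2, 2.2) to (8.5, 5.3), a distance of √(0.7² + 3.1²) ≈ 3.2.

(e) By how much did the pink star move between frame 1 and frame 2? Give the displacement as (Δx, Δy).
(0.8, 0.1)

The pink star was at (5.9, 2.4) in frame 1 and (6.7, 2.5) in frame 2.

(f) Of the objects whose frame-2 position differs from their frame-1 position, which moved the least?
the pink star

(moved 0.8)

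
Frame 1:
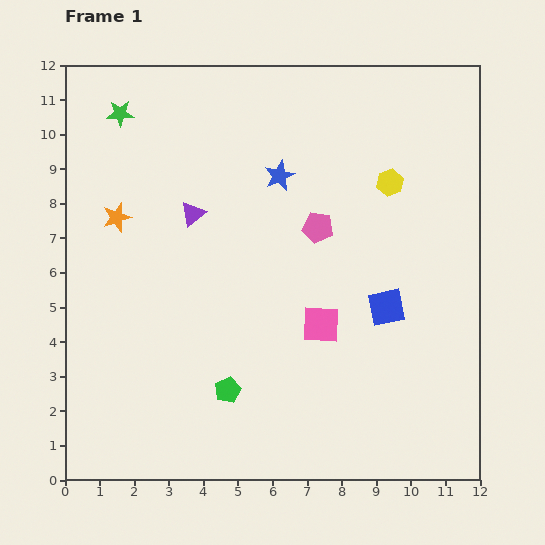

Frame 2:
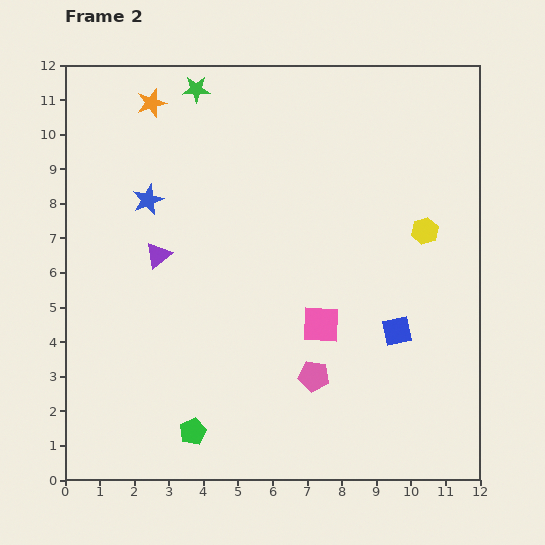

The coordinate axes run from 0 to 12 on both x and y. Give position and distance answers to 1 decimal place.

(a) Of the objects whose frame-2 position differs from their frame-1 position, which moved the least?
the blue square

(moved 0.8)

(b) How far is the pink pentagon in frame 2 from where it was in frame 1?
4.3

The pink pentagon moved from (7.3, 7.3) to (7.2, 3.0), a distance of √(0.1² + 4.3²) ≈ 4.3.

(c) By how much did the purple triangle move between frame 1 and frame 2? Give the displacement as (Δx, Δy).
(-1.0, -1.2)

The purple triangle was at (3.7, 7.7) in frame 1 and (2.7, 6.5) in frame 2.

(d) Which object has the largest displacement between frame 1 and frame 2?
the pink pentagon

(moved 4.3; next 3.9)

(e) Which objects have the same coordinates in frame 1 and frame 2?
the pink square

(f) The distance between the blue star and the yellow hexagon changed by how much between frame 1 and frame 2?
+4.9

Distance in frame 1: 3.2. Distance in frame 2: 8.1.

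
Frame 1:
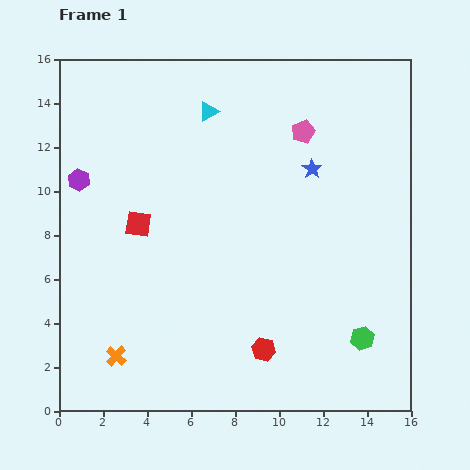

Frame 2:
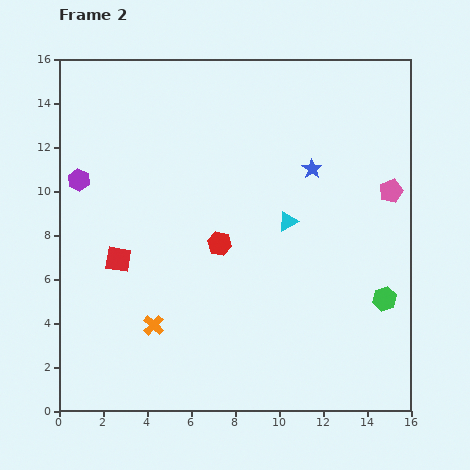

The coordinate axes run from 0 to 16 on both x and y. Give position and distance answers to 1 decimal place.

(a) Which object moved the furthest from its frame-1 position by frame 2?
the cyan triangle

(moved 6.2; next 5.2)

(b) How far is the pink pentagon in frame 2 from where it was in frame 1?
4.8

The pink pentagon moved from (11.1, 12.7) to (15.1, 10.0), a distance of √(4.0² + 2.7²) ≈ 4.8.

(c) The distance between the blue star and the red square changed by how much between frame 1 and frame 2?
+1.4

Distance in frame 1: 8.3. Distance in frame 2: 9.7.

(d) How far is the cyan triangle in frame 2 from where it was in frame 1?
6.2

The cyan triangle moved from (6.8, 13.6) to (10.4, 8.6), a distance of √(3.6² + 5.0²) ≈ 6.2.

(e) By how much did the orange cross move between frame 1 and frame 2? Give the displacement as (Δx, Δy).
(1.7, 1.4)

The orange cross was at (2.6, 2.5) in frame 1 and (4.3, 3.9) in frame 2.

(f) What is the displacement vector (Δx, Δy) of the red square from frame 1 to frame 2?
(-0.9, -1.6)

The red square was at (3.6, 8.5) in frame 1 and (2.7, 6.9) in frame 2.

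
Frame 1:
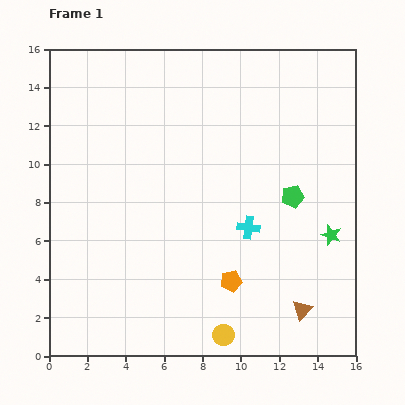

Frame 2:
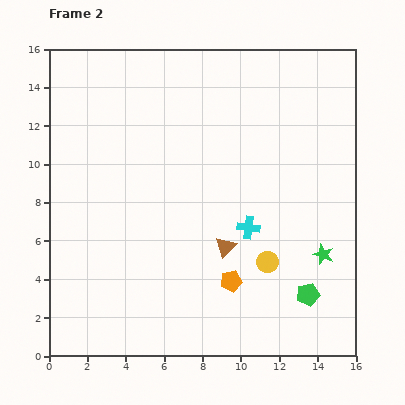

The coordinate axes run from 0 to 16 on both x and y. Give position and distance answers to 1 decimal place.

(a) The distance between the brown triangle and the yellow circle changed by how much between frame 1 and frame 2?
-2.0

Distance in frame 1: 4.3. Distance in frame 2: 2.3.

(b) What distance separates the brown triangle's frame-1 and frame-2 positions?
5.2

The brown triangle moved from (13.2, 2.4) to (9.2, 5.7), a distance of √(4.0² + 3.3²) ≈ 5.2.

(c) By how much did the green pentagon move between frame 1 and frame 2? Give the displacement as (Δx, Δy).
(0.8, -5.1)

The green pentagon was at (12.7, 8.3) in frame 1 and (13.5, 3.2) in frame 2.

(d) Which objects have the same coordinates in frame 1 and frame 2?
the orange pentagon, the cyan cross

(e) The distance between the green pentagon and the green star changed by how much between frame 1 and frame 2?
-0.6

Distance in frame 1: 2.8. Distance in frame 2: 2.2.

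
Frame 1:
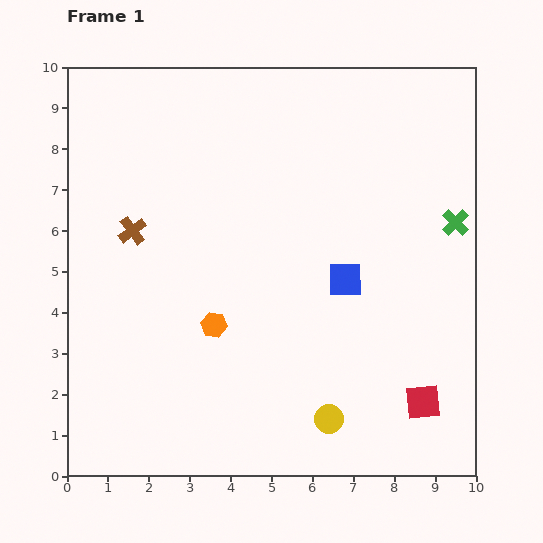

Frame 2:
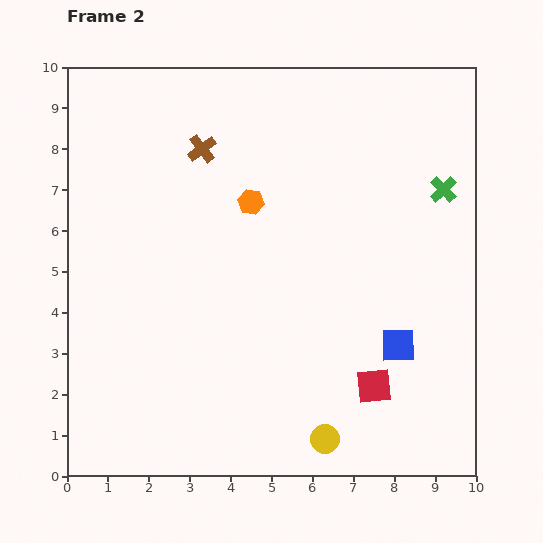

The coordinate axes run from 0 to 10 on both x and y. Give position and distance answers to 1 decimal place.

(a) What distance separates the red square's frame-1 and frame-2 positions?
1.3

The red square moved from (8.7, 1.8) to (7.5, 2.2), a distance of √(1.2² + 0.4²) ≈ 1.3.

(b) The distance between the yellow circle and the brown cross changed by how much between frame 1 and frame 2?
+1.1

Distance in frame 1: 6.6. Distance in frame 2: 7.7.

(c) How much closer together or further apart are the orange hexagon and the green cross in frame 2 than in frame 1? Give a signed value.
-1.7

Distance in frame 1: 6.4. Distance in frame 2: 4.7.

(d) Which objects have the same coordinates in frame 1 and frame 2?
none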